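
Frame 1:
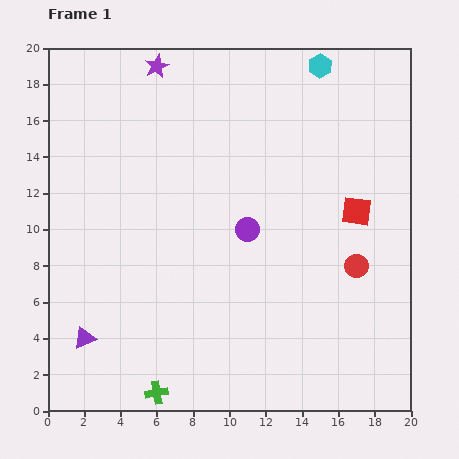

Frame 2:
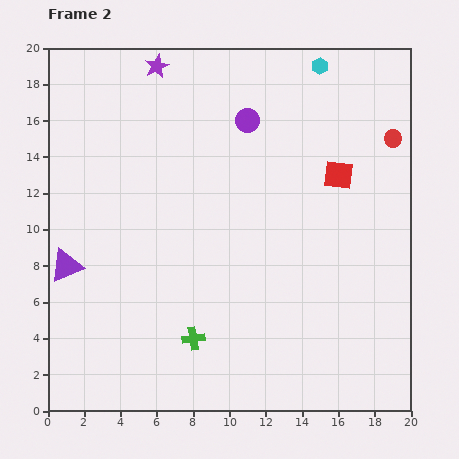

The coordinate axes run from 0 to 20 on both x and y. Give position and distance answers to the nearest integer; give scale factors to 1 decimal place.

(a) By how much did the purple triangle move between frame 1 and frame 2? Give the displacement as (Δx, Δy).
(-1, 4)

The purple triangle was at (2, 4) in frame 1 and (1, 8) in frame 2.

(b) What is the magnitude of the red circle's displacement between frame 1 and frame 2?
7

The red circle moved from (17, 8) to (19, 15), a distance of √(2² + 7²) ≈ 7.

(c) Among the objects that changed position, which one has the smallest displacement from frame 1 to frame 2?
the red square

(moved 2)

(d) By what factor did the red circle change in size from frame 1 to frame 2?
0.8×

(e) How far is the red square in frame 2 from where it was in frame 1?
2

The red square moved from (17, 11) to (16, 13), a distance of √(1² + 2²) ≈ 2.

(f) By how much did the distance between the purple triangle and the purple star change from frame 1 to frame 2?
-4

Distance in frame 1: 16. Distance in frame 2: 12.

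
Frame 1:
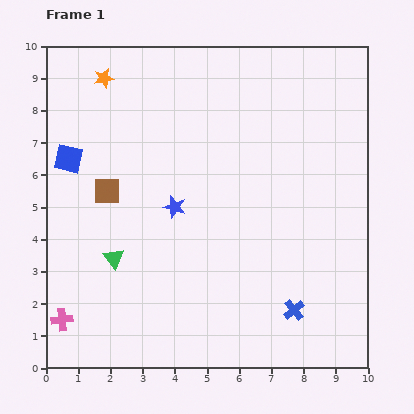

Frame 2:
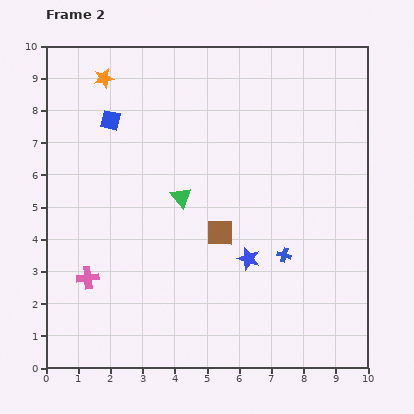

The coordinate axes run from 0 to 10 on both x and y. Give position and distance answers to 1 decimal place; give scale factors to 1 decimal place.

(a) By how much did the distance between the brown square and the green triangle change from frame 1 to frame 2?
-0.5

Distance in frame 1: 2.1. Distance in frame 2: 1.6.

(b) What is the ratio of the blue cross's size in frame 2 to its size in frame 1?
0.6×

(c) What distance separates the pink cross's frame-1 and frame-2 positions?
1.5

The pink cross moved from (0.5, 1.5) to (1.3, 2.8), a distance of √(0.8² + 1.3²) ≈ 1.5.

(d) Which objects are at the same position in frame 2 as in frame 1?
the orange star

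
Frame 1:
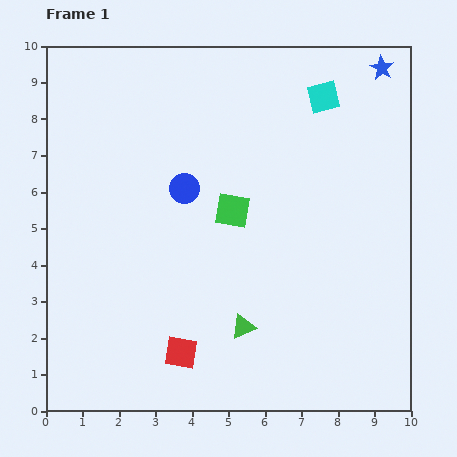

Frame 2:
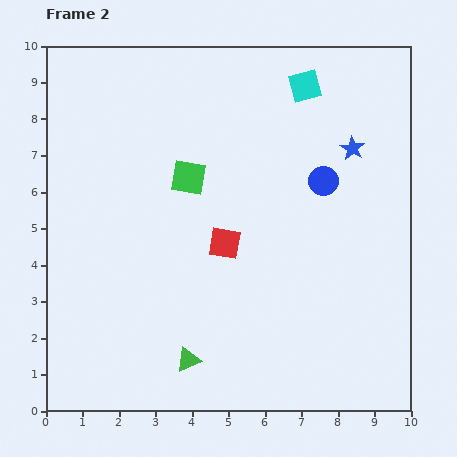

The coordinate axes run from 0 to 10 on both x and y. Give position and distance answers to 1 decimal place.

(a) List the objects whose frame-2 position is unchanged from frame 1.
none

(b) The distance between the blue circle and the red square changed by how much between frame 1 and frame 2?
-1.3

Distance in frame 1: 4.5. Distance in frame 2: 3.2.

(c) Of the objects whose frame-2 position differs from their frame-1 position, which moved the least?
the cyan square

(moved 0.6)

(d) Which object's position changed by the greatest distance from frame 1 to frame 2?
the blue circle

(moved 3.8; next 3.2)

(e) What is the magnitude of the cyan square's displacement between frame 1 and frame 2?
0.6

The cyan square moved from (7.6, 8.6) to (7.1, 8.9), a distance of √(0.5² + 0.3²) ≈ 0.6.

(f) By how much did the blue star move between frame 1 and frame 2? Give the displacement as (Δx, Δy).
(-0.8, -2.2)

The blue star was at (9.2, 9.4) in frame 1 and (8.4, 7.2) in frame 2.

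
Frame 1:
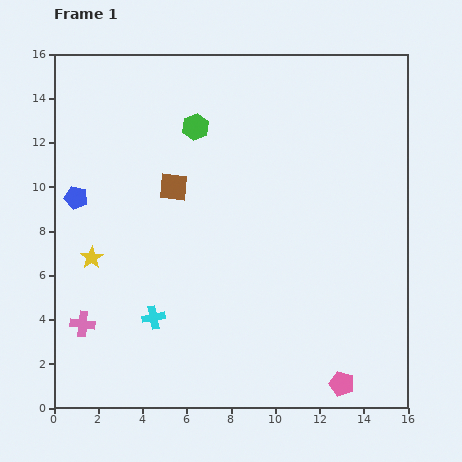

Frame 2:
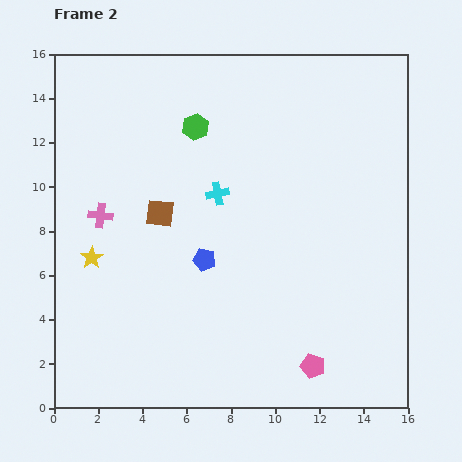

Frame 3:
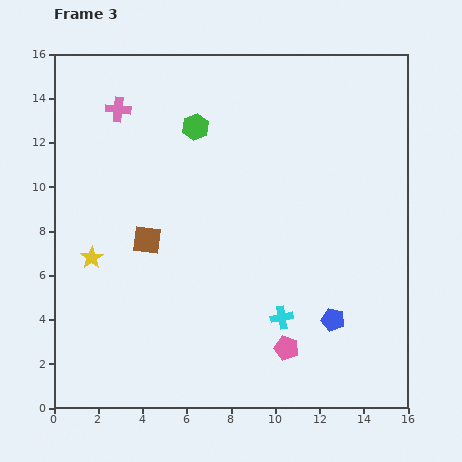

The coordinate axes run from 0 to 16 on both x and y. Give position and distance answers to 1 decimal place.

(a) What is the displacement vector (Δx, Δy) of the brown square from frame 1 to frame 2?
(-0.6, -1.2)

The brown square was at (5.4, 10.0) in frame 1 and (4.8, 8.8) in frame 2.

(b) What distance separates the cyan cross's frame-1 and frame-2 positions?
6.3

The cyan cross moved from (4.5, 4.1) to (7.4, 9.7), a distance of √(2.9² + 5.6²) ≈ 6.3.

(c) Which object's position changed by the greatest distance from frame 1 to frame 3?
the blue pentagon

(moved 12.8; next 9.8)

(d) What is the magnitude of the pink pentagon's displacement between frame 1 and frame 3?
3.0

The pink pentagon moved from (13.0, 1.1) to (10.5, 2.7), a distance of √(2.5² + 1.6²) ≈ 3.0.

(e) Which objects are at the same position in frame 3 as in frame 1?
the green hexagon, the yellow star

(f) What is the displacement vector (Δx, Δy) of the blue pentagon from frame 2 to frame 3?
(5.8, -2.7)

The blue pentagon was at (6.8, 6.7) in frame 2 and (12.6, 4.0) in frame 3.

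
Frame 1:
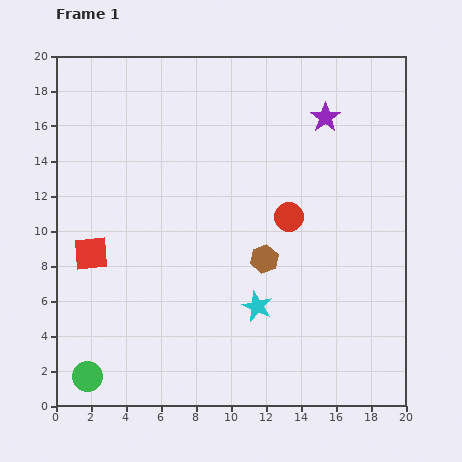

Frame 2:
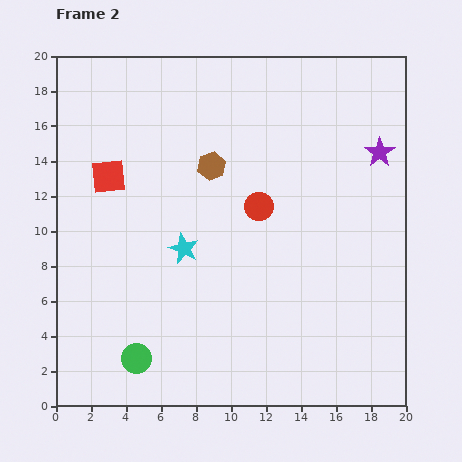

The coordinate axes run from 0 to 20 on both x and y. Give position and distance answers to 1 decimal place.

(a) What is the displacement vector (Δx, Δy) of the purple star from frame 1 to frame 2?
(3.1, -2.0)

The purple star was at (15.4, 16.5) in frame 1 and (18.5, 14.5) in frame 2.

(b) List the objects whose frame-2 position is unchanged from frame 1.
none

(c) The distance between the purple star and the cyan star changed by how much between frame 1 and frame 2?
+1.0

Distance in frame 1: 11.5. Distance in frame 2: 12.5.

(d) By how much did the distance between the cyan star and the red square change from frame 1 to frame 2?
-4.1

Distance in frame 1: 10.0. Distance in frame 2: 5.9.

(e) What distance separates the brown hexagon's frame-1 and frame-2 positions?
6.1

The brown hexagon moved from (11.9, 8.4) to (8.9, 13.7), a distance of √(3.0² + 5.3²) ≈ 6.1.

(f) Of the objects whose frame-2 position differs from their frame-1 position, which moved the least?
the red circle

(moved 1.8)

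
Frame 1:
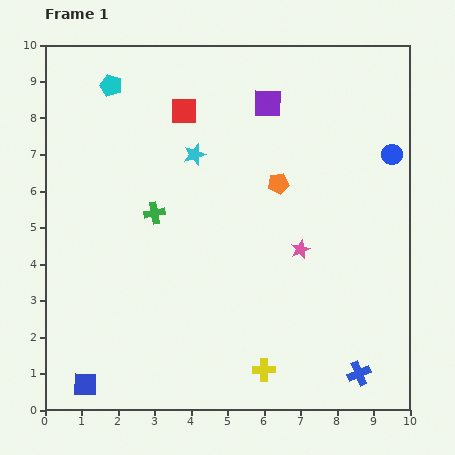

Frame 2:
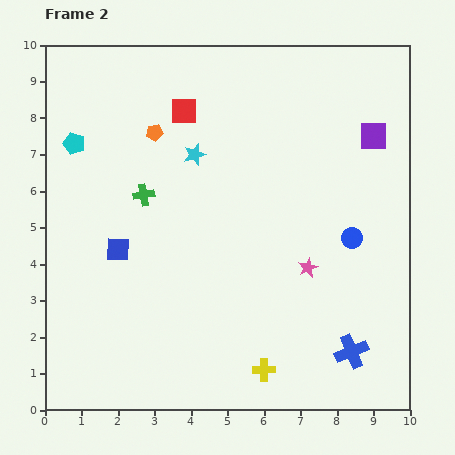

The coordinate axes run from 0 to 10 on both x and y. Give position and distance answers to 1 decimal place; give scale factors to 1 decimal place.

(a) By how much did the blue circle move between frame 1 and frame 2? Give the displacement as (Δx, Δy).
(-1.1, -2.3)

The blue circle was at (9.5, 7.0) in frame 1 and (8.4, 4.7) in frame 2.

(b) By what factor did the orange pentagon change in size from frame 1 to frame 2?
0.8×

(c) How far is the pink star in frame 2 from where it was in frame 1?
0.5

The pink star moved from (7.0, 4.4) to (7.2, 3.9), a distance of √(0.2² + 0.5²) ≈ 0.5.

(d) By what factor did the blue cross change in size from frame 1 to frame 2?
1.4×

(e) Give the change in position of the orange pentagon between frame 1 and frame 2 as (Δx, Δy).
(-3.4, 1.4)

The orange pentagon was at (6.4, 6.2) in frame 1 and (3.0, 7.6) in frame 2.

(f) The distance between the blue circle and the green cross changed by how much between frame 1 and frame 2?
-0.9

Distance in frame 1: 6.7. Distance in frame 2: 5.8.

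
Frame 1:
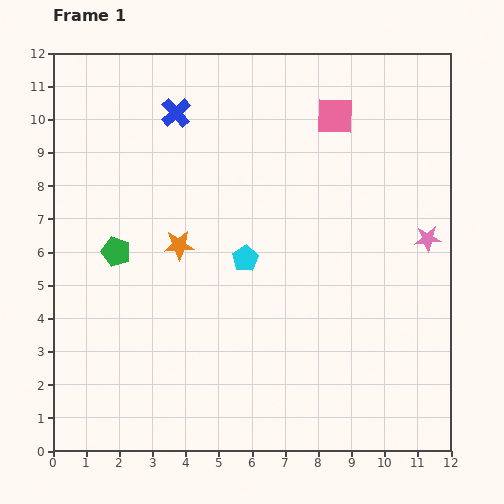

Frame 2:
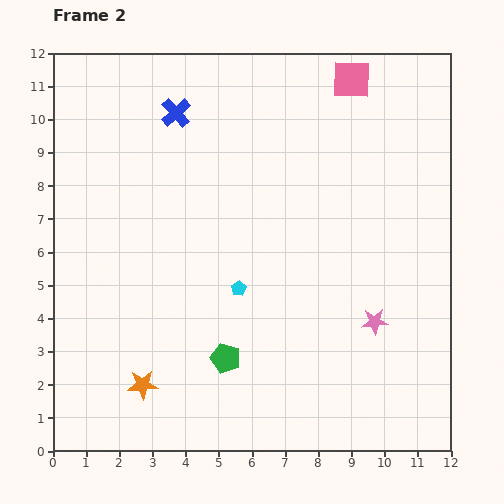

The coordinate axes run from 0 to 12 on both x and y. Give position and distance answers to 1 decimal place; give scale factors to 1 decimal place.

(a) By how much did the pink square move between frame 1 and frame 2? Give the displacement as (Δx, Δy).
(0.5, 1.1)

The pink square was at (8.5, 10.1) in frame 1 and (9.0, 11.2) in frame 2.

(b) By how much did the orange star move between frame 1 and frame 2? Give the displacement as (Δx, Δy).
(-1.1, -4.2)

The orange star was at (3.8, 6.2) in frame 1 and (2.7, 2.0) in frame 2.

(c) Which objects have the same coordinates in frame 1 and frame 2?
the blue cross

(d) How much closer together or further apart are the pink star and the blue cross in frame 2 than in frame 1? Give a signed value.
+0.2

Distance in frame 1: 8.5. Distance in frame 2: 8.7.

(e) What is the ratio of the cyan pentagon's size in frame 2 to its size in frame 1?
0.6×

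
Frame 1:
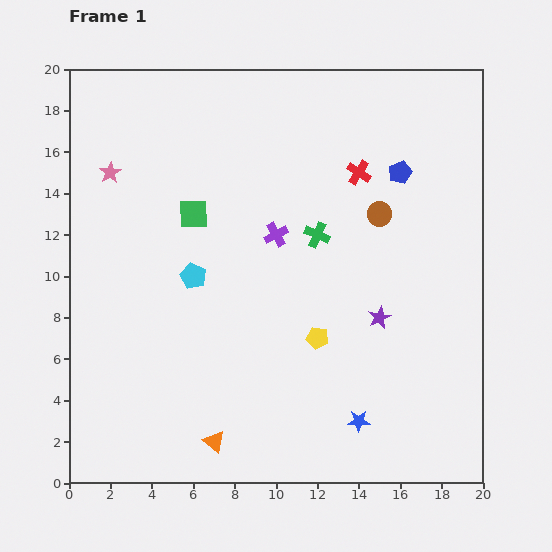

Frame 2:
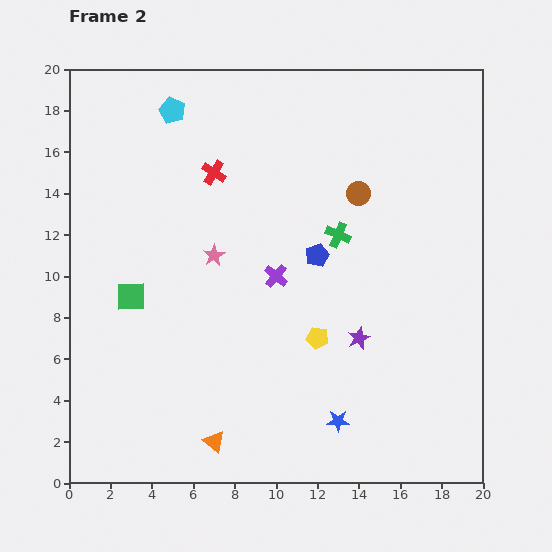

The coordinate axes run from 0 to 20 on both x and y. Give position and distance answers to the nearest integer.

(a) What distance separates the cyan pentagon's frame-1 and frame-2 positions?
8

The cyan pentagon moved from (6, 10) to (5, 18), a distance of √(1² + 8²) ≈ 8.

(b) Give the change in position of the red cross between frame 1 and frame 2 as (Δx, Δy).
(-7, 0)

The red cross was at (14, 15) in frame 1 and (7, 15) in frame 2.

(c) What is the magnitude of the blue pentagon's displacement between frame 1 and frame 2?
6

The blue pentagon moved from (16, 15) to (12, 11), a distance of √(4² + 4²) ≈ 6.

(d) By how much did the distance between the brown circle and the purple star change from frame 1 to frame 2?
+2

Distance in frame 1: 5. Distance in frame 2: 7.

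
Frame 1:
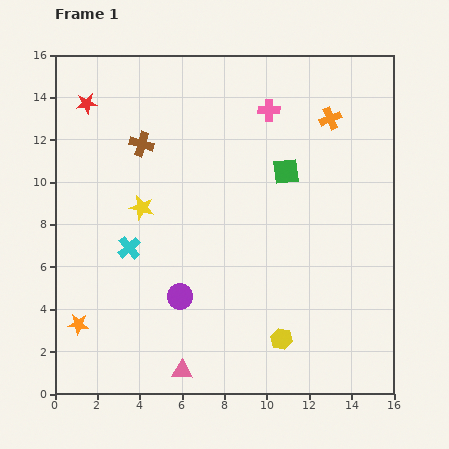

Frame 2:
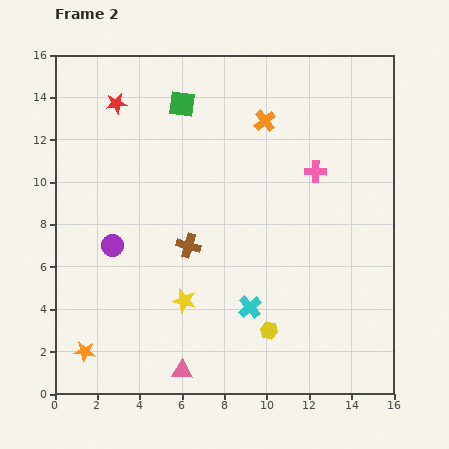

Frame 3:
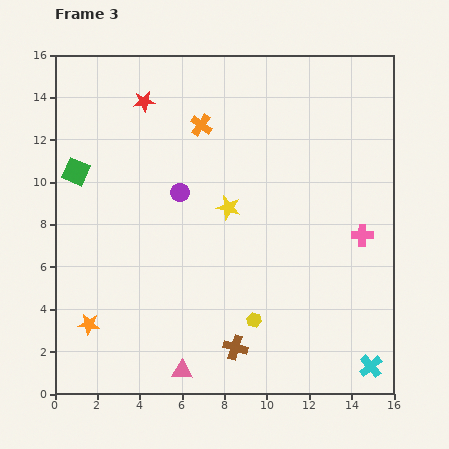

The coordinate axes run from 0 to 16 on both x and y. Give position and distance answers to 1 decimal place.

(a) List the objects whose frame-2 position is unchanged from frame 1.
the pink triangle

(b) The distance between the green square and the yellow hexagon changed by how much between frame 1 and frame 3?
+3.0

Distance in frame 1: 7.9. Distance in frame 3: 10.9.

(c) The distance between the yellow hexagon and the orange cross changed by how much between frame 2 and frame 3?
-0.4

Distance in frame 2: 9.9. Distance in frame 3: 9.5.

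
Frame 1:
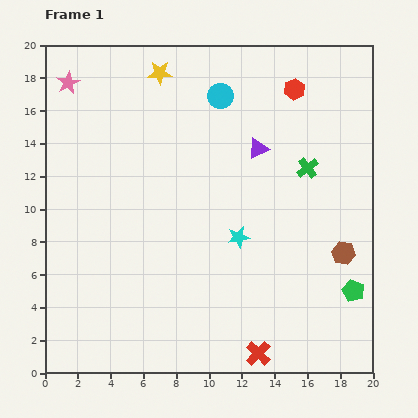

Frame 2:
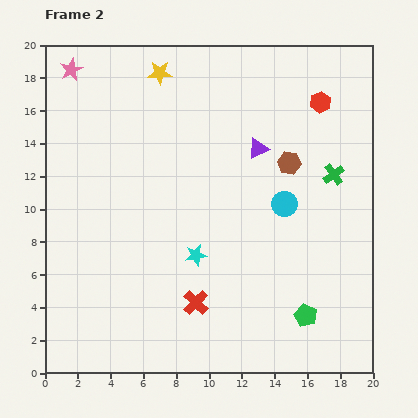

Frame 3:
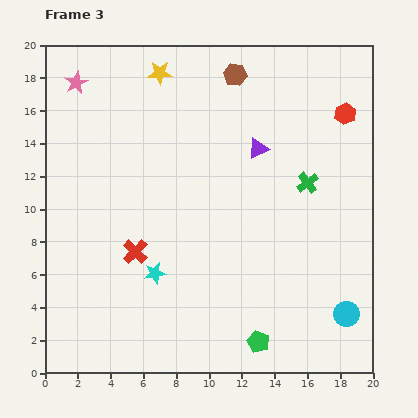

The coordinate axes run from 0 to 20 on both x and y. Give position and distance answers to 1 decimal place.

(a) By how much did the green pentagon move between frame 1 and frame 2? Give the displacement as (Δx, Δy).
(-2.9, -1.5)

The green pentagon was at (18.8, 5.0) in frame 1 and (15.9, 3.5) in frame 2.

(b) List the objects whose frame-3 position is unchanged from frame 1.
the yellow star, the purple triangle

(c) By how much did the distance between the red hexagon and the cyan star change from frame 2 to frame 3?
+3.1

Distance in frame 2: 12.0. Distance in frame 3: 15.1.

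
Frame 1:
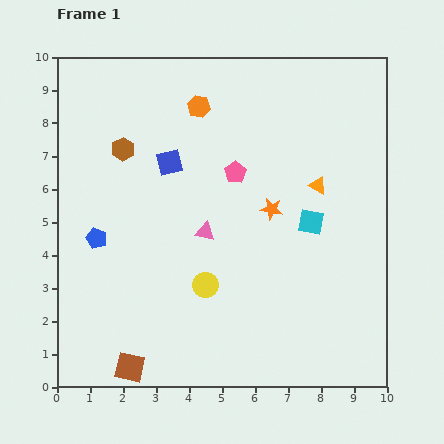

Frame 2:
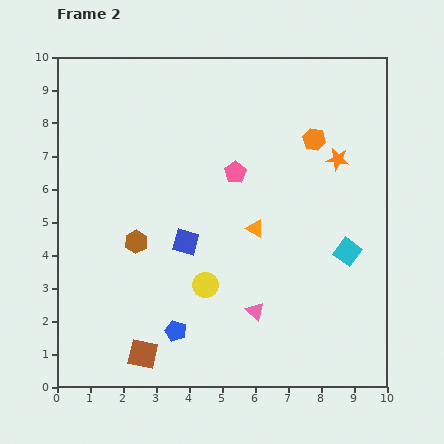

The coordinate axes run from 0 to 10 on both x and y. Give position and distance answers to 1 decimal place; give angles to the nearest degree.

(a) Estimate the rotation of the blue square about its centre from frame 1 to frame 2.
28° clockwise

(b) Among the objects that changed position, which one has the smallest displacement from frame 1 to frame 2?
the brown square

(moved 0.6)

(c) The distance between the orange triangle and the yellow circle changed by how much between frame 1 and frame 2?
-2.2

Distance in frame 1: 4.5. Distance in frame 2: 2.3.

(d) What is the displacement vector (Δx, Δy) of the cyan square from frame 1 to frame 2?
(1.1, -0.9)

The cyan square was at (7.7, 5.0) in frame 1 and (8.8, 4.1) in frame 2.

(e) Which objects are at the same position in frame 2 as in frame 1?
the pink pentagon, the yellow circle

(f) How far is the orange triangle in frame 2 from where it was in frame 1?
2.3

The orange triangle moved from (7.9, 6.1) to (6.0, 4.8), a distance of √(1.9² + 1.3²) ≈ 2.3.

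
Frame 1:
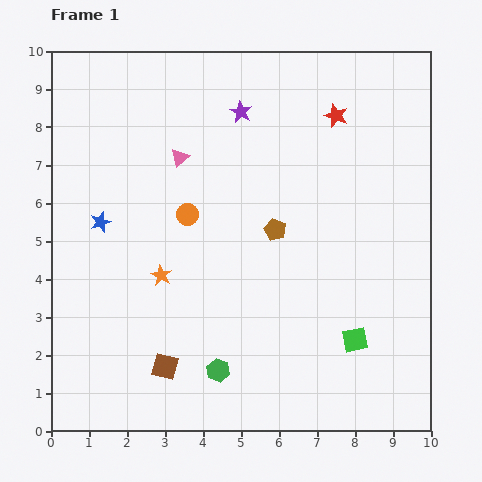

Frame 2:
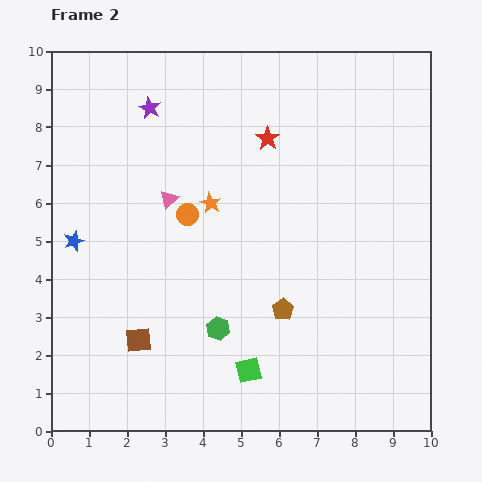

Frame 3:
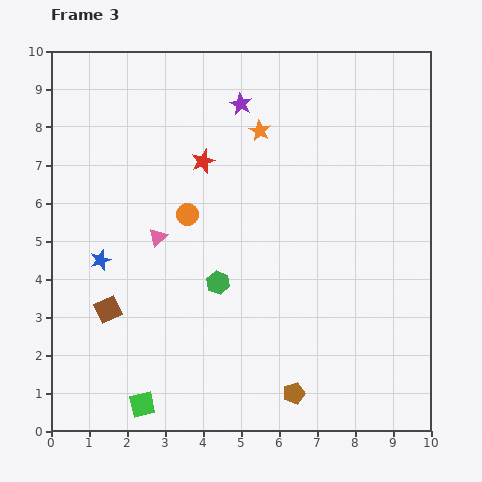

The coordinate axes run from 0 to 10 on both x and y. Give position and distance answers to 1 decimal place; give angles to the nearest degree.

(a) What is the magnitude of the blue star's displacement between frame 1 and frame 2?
0.9

The blue star moved from (1.3, 5.5) to (0.6, 5.0), a distance of √(0.7² + 0.5²) ≈ 0.9.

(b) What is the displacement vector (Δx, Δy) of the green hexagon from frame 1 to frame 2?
(0.0, 1.1)

The green hexagon was at (4.4, 1.6) in frame 1 and (4.4, 2.7) in frame 2.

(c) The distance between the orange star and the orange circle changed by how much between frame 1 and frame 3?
+1.2

Distance in frame 1: 1.7. Distance in frame 3: 2.9.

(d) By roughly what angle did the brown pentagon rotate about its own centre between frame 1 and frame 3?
31° clockwise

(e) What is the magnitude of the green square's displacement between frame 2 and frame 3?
2.9

The green square moved from (5.2, 1.6) to (2.4, 0.7), a distance of √(2.8² + 0.9²) ≈ 2.9.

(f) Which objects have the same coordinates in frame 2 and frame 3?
the orange circle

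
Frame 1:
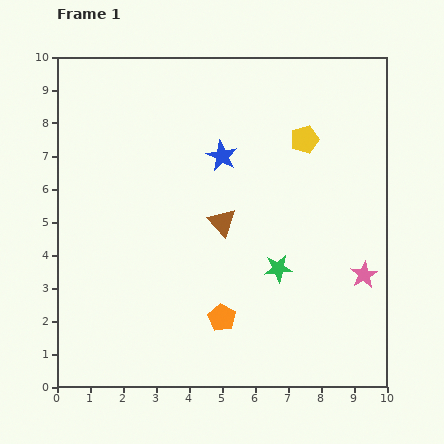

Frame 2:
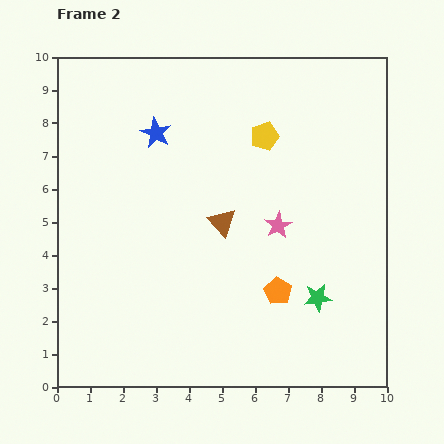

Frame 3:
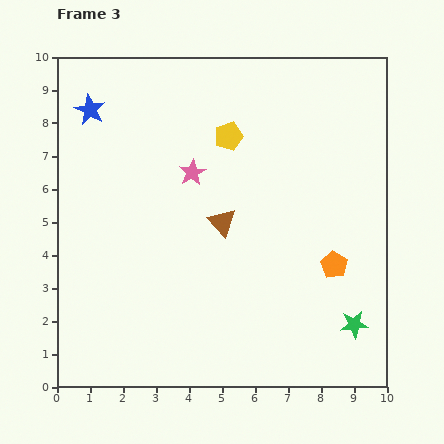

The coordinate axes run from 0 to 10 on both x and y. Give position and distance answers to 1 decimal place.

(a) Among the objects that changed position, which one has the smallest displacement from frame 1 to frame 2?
the yellow pentagon

(moved 1.2)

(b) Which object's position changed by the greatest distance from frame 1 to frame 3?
the pink star

(moved 6.1; next 4.2)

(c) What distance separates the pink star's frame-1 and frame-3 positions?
6.1

The pink star moved from (9.3, 3.4) to (4.1, 6.5), a distance of √(5.2² + 3.1²) ≈ 6.1.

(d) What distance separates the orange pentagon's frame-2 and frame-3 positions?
1.9

The orange pentagon moved from (6.7, 2.9) to (8.4, 3.7), a distance of √(1.7² + 0.8²) ≈ 1.9.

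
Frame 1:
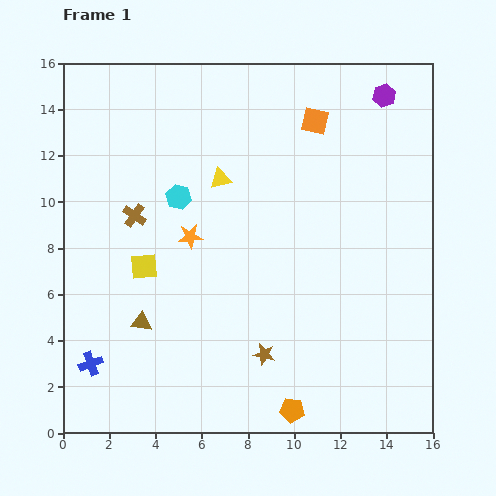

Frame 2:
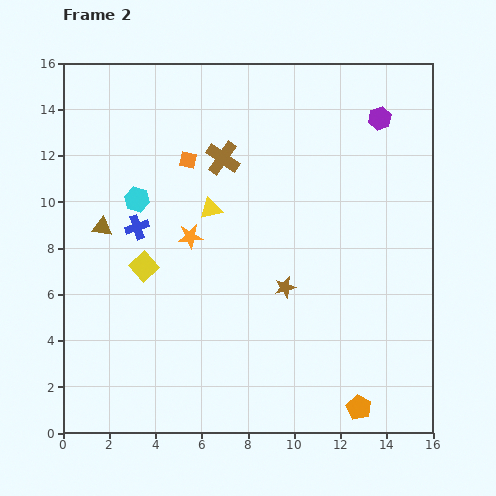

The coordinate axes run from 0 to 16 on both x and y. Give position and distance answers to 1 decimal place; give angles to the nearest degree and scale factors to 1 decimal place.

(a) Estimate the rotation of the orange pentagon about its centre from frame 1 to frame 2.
21° clockwise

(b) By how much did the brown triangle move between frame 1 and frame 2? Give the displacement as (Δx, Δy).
(-1.7, 4.1)

The brown triangle was at (3.4, 4.8) in frame 1 and (1.7, 8.9) in frame 2.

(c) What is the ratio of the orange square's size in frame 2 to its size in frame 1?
0.6×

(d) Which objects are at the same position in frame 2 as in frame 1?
the orange star, the yellow square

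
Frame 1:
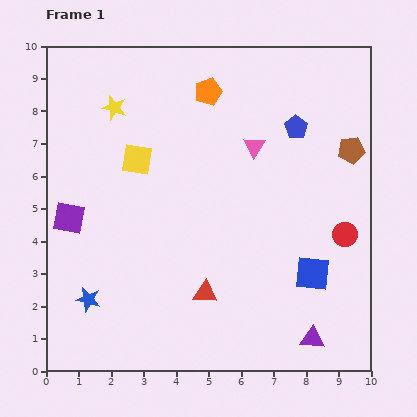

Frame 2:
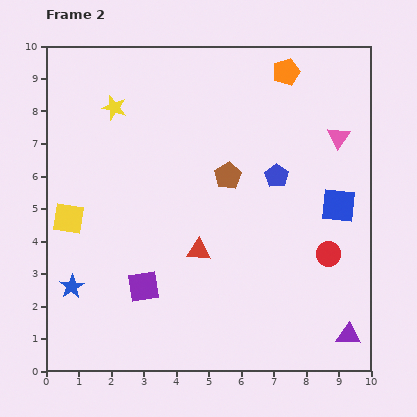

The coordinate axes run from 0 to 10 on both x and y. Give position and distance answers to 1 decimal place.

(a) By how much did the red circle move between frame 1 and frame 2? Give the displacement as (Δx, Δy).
(-0.5, -0.6)

The red circle was at (9.2, 4.2) in frame 1 and (8.7, 3.6) in frame 2.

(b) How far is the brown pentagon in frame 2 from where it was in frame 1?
3.9

The brown pentagon moved from (9.4, 6.8) to (5.6, 6.0), a distance of √(3.8² + 0.8²) ≈ 3.9.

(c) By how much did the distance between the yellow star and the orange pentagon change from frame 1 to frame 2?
+2.5

Distance in frame 1: 2.9. Distance in frame 2: 5.4.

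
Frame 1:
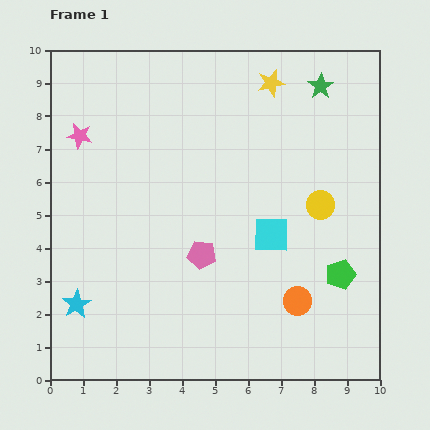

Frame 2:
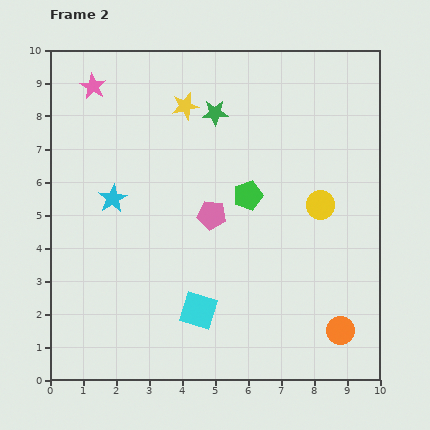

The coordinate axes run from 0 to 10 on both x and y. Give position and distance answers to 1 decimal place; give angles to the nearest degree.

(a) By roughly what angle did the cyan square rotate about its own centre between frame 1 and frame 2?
17° clockwise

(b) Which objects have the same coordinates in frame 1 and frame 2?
the yellow circle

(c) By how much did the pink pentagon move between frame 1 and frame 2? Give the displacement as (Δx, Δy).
(0.3, 1.2)

The pink pentagon was at (4.6, 3.8) in frame 1 and (4.9, 5.0) in frame 2.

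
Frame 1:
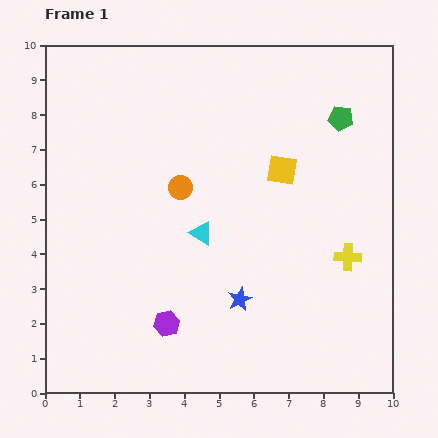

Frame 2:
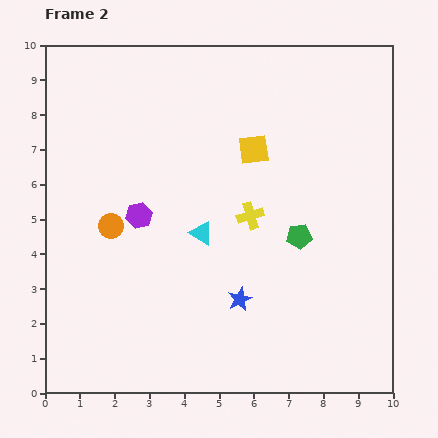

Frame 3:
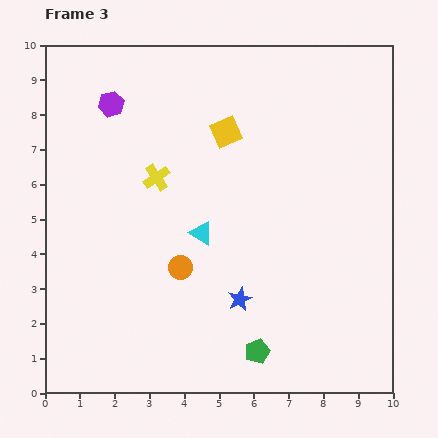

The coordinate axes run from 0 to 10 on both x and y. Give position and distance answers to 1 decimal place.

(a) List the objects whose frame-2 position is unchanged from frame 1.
the blue star, the cyan triangle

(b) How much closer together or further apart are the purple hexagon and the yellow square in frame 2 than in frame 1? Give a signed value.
-1.7

Distance in frame 1: 5.5. Distance in frame 2: 3.8.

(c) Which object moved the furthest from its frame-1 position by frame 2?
the green pentagon

(moved 3.6; next 3.2)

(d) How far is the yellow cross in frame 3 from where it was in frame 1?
6.0

The yellow cross moved from (8.7, 3.9) to (3.2, 6.2), a distance of √(5.5² + 2.3²) ≈ 6.0.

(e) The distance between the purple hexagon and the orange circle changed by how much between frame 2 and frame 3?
+4.2

Distance in frame 2: 0.9. Distance in frame 3: 5.1.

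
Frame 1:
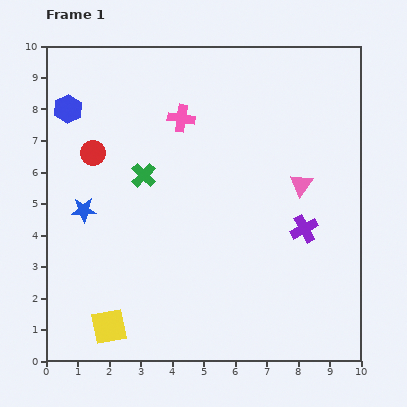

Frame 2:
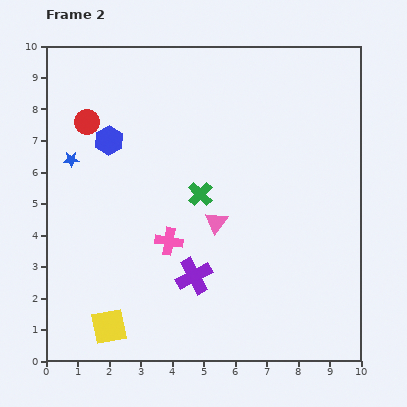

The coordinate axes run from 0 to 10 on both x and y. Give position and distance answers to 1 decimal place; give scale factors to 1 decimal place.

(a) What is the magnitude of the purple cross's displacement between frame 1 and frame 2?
3.8

The purple cross moved from (8.2, 4.2) to (4.7, 2.7), a distance of √(3.5² + 1.5²) ≈ 3.8.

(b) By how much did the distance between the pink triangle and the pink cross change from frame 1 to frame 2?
-2.7

Distance in frame 1: 4.3. Distance in frame 2: 1.6.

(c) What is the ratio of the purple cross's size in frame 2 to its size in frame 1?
1.3×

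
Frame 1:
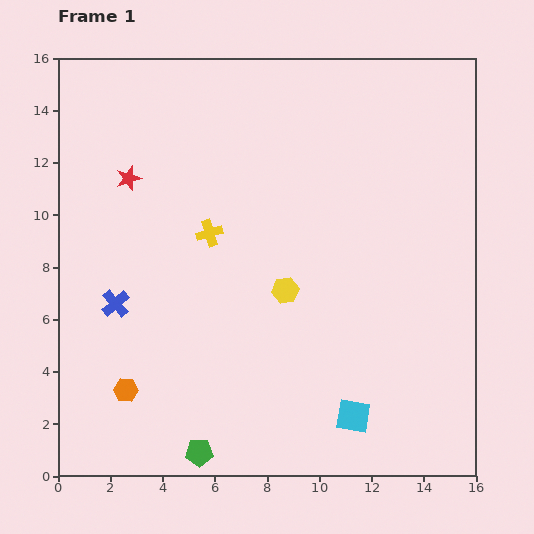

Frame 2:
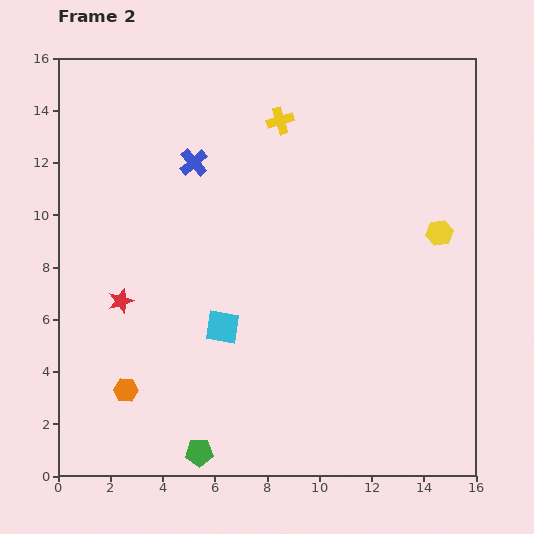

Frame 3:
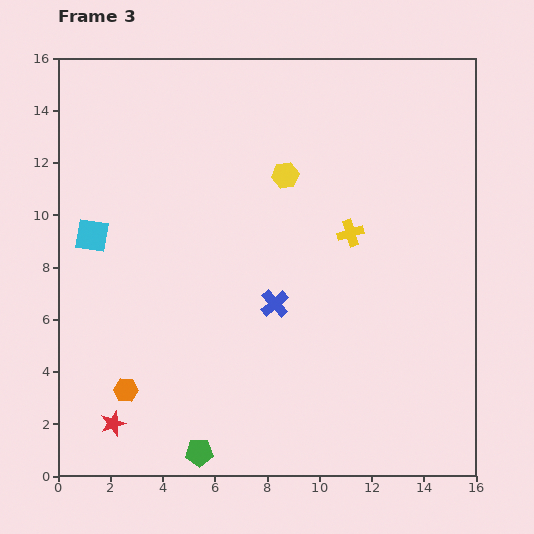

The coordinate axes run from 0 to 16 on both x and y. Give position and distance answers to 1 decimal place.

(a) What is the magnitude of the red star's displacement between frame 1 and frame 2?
4.7

The red star moved from (2.7, 11.4) to (2.4, 6.7), a distance of √(0.3² + 4.7²) ≈ 4.7.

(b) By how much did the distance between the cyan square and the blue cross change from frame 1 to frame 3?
-2.6

Distance in frame 1: 10.1. Distance in frame 3: 7.5.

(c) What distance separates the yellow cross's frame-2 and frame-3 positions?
5.1

The yellow cross moved from (8.5, 13.6) to (11.2, 9.3), a distance of √(2.7² + 4.3²) ≈ 5.1.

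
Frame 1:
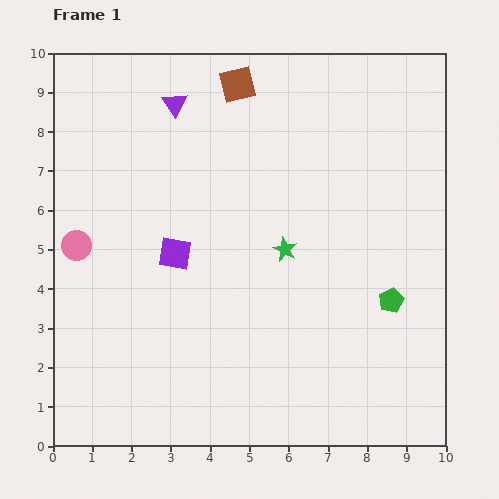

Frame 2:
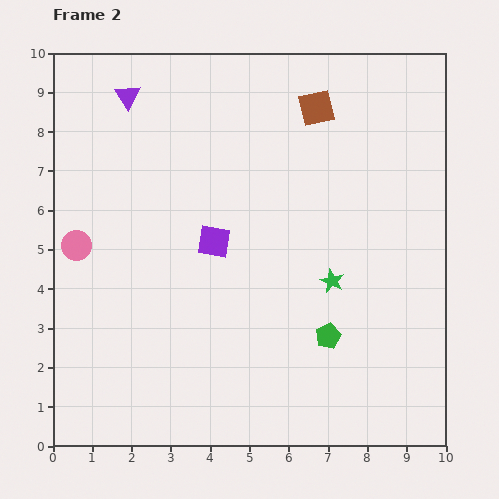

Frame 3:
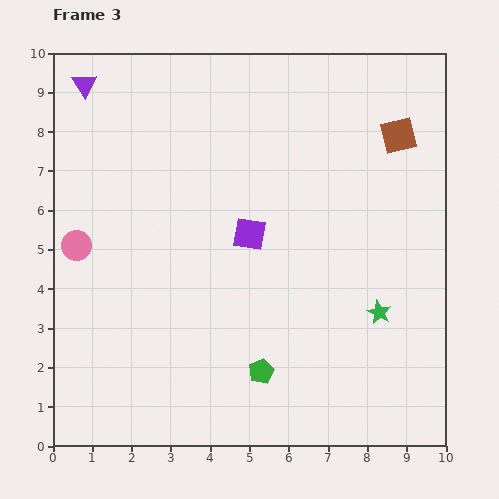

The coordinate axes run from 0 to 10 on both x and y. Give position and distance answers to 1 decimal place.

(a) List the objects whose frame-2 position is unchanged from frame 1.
the pink circle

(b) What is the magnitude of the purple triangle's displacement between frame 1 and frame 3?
2.4

The purple triangle moved from (3.1, 8.7) to (0.8, 9.2), a distance of √(2.3² + 0.5²) ≈ 2.4.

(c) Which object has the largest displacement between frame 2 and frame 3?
the brown square

(moved 2.2; next 1.9)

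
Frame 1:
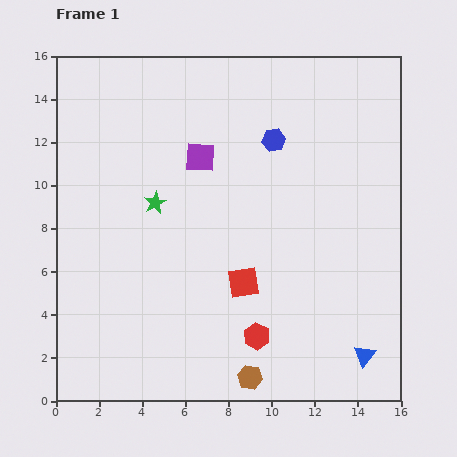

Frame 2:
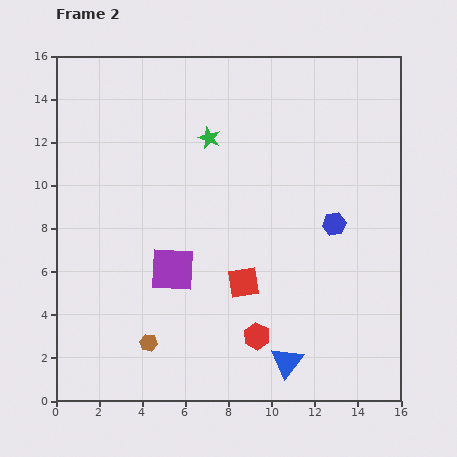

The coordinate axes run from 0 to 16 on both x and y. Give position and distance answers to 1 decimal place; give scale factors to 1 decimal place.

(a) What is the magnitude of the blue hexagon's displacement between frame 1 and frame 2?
4.8

The blue hexagon moved from (10.1, 12.1) to (12.9, 8.2), a distance of √(2.8² + 3.9²) ≈ 4.8.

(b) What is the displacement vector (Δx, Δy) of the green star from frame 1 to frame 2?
(2.5, 3.0)

The green star was at (4.6, 9.2) in frame 1 and (7.1, 12.2) in frame 2.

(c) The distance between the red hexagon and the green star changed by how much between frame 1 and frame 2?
+1.7

Distance in frame 1: 7.8. Distance in frame 2: 9.5.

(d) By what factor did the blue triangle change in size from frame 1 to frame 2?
1.5×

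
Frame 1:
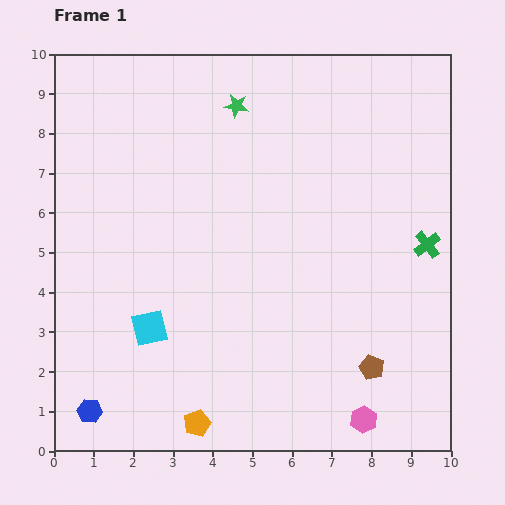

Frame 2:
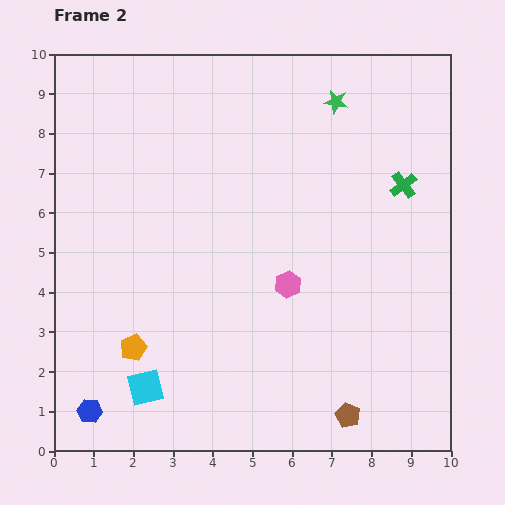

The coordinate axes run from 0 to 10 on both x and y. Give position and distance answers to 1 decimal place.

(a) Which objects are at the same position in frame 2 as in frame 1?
the blue hexagon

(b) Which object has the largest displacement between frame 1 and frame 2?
the pink hexagon

(moved 3.9; next 2.5)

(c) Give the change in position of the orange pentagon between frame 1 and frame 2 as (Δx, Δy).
(-1.6, 1.9)

The orange pentagon was at (3.6, 0.7) in frame 1 and (2.0, 2.6) in frame 2.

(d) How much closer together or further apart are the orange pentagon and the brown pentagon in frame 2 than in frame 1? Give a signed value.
+1.1

Distance in frame 1: 4.6. Distance in frame 2: 5.7.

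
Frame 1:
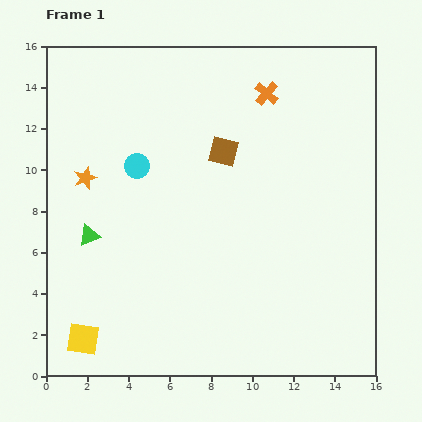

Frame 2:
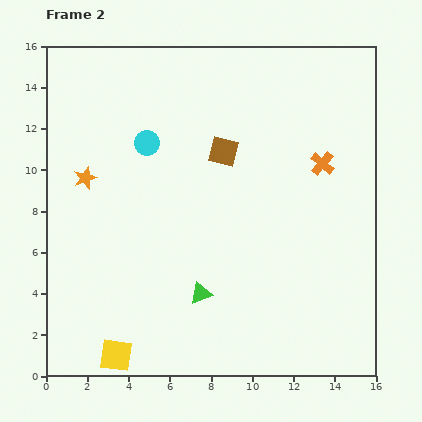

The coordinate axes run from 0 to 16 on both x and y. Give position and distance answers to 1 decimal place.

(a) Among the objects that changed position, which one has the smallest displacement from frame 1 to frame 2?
the cyan circle

(moved 1.2)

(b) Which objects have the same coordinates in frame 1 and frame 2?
the brown square, the orange star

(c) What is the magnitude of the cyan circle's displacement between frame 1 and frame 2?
1.2

The cyan circle moved from (4.4, 10.2) to (4.9, 11.3), a distance of √(0.5² + 1.1²) ≈ 1.2.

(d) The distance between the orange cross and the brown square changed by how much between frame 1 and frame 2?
+1.3

Distance in frame 1: 3.5. Distance in frame 2: 4.8.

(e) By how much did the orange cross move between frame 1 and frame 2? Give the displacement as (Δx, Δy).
(2.7, -3.4)

The orange cross was at (10.7, 13.7) in frame 1 and (13.4, 10.3) in frame 2.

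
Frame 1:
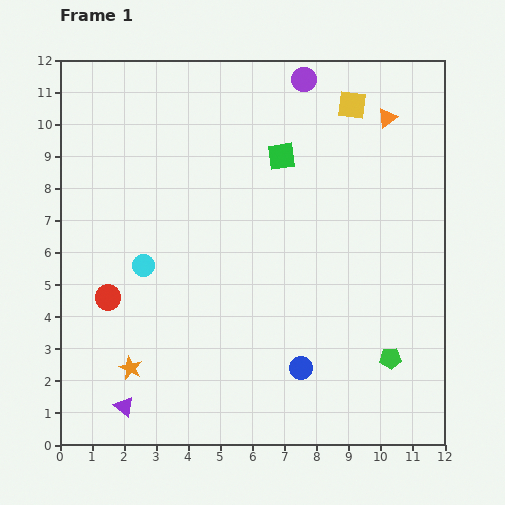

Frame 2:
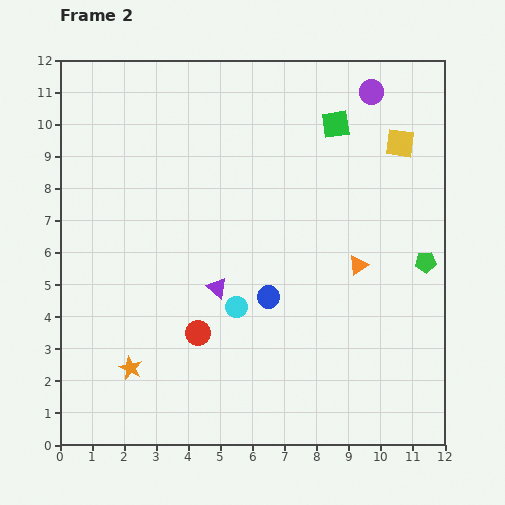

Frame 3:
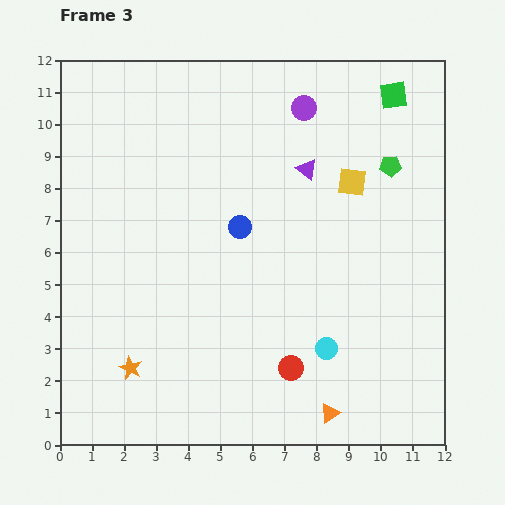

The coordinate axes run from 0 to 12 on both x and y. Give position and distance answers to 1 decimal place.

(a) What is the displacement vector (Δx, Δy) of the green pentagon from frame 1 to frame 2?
(1.1, 3.0)

The green pentagon was at (10.3, 2.7) in frame 1 and (11.4, 5.7) in frame 2.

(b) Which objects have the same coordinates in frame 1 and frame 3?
the orange star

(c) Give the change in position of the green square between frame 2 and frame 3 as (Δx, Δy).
(1.8, 0.9)

The green square was at (8.6, 10.0) in frame 2 and (10.4, 10.9) in frame 3.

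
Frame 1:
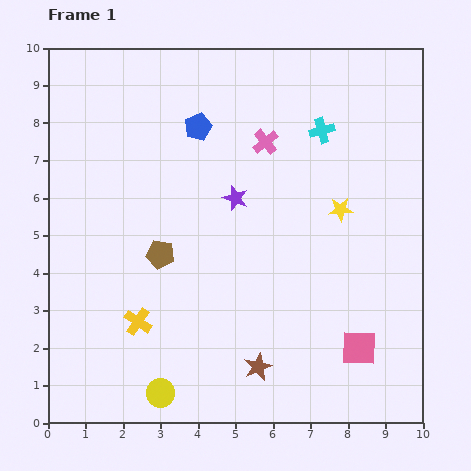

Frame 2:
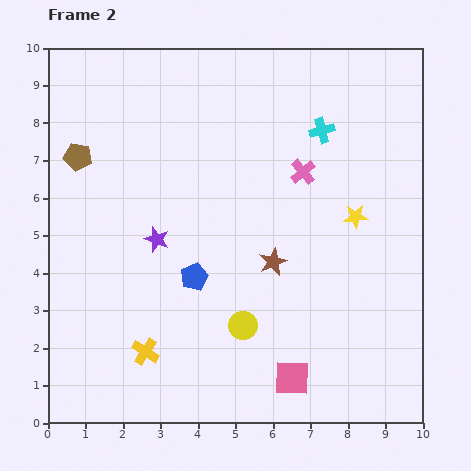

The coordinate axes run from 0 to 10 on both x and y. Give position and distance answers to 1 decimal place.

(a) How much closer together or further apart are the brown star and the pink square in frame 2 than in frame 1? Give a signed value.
+0.4

Distance in frame 1: 2.7. Distance in frame 2: 3.1.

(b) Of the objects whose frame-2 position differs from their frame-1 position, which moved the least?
the yellow star

(moved 0.4)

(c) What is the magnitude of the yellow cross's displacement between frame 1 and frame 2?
0.8

The yellow cross moved from (2.4, 2.7) to (2.6, 1.9), a distance of √(0.2² + 0.8²) ≈ 0.8.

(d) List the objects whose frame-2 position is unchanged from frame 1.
the cyan cross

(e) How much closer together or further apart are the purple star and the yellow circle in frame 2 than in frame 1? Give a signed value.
-2.3

Distance in frame 1: 5.6. Distance in frame 2: 3.3.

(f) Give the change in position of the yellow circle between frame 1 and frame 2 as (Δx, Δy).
(2.2, 1.8)

The yellow circle was at (3.0, 0.8) in frame 1 and (5.2, 2.6) in frame 2.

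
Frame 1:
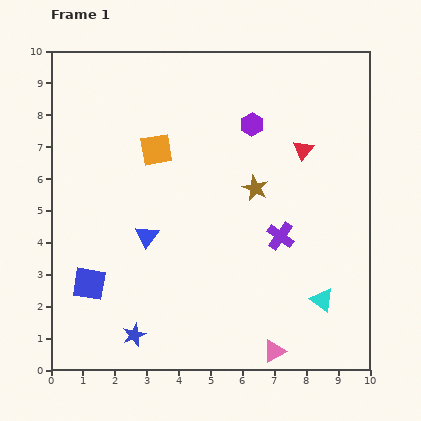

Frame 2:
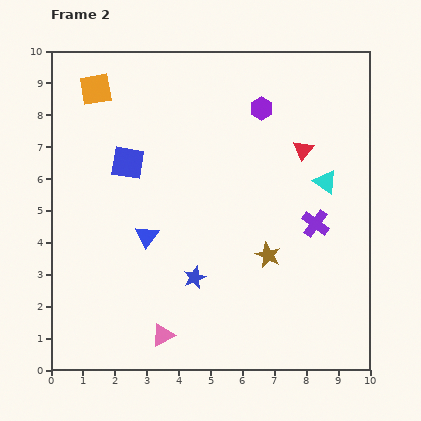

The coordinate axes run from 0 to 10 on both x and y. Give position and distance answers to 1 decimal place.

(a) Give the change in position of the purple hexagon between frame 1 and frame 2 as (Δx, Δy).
(0.3, 0.5)

The purple hexagon was at (6.3, 7.7) in frame 1 and (6.6, 8.2) in frame 2.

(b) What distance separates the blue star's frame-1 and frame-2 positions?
2.6

The blue star moved from (2.6, 1.1) to (4.5, 2.9), a distance of √(1.9² + 1.8²) ≈ 2.6.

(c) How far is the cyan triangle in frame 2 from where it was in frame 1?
3.7

The cyan triangle moved from (8.5, 2.2) to (8.6, 5.9), a distance of √(0.1² + 3.7²) ≈ 3.7.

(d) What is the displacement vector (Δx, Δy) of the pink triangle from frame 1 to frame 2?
(-3.5, 0.5)

The pink triangle was at (7.0, 0.6) in frame 1 and (3.5, 1.1) in frame 2.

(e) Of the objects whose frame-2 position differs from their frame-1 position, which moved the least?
the purple hexagon

(moved 0.6)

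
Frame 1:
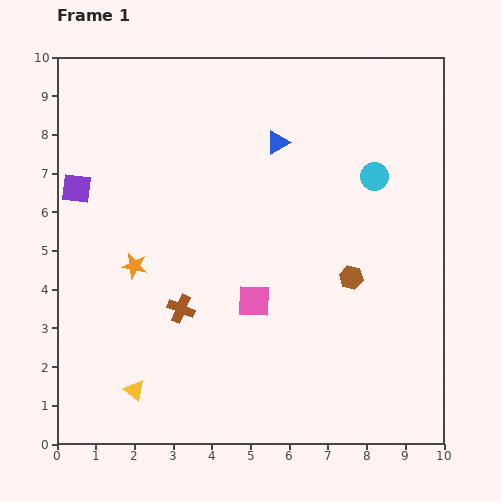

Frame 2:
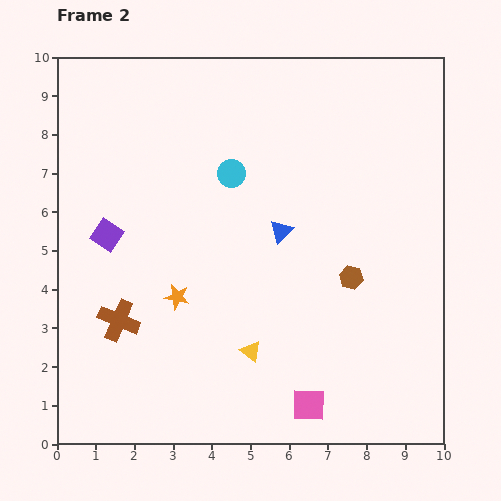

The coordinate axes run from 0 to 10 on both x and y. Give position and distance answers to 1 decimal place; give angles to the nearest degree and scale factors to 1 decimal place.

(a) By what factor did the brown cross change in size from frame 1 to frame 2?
1.5×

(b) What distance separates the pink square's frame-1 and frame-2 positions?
3.0

The pink square moved from (5.1, 3.7) to (6.5, 1.0), a distance of √(1.4² + 2.7²) ≈ 3.0.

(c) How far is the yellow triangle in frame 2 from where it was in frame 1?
3.2

The yellow triangle moved from (2.0, 1.4) to (5.0, 2.4), a distance of √(3.0² + 1.0²) ≈ 3.2.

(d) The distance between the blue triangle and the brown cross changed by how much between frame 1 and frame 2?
-0.2

Distance in frame 1: 5.0. Distance in frame 2: 4.8.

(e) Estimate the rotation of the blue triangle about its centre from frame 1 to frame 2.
15° counter-clockwise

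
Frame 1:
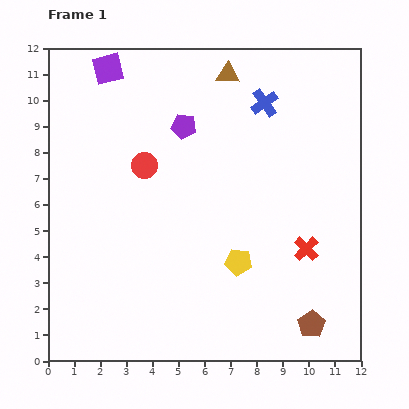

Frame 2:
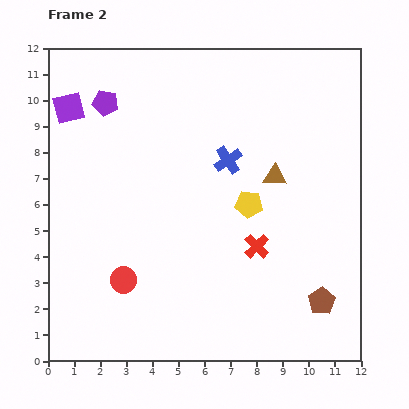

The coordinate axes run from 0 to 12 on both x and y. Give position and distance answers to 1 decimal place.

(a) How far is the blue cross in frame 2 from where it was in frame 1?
2.6

The blue cross moved from (8.3, 9.9) to (6.9, 7.7), a distance of √(1.4² + 2.2²) ≈ 2.6.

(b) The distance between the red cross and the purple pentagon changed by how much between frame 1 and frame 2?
+1.4

Distance in frame 1: 6.6. Distance in frame 2: 8.0.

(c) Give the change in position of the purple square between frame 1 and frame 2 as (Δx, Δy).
(-1.5, -1.5)

The purple square was at (2.3, 11.2) in frame 1 and (0.8, 9.7) in frame 2.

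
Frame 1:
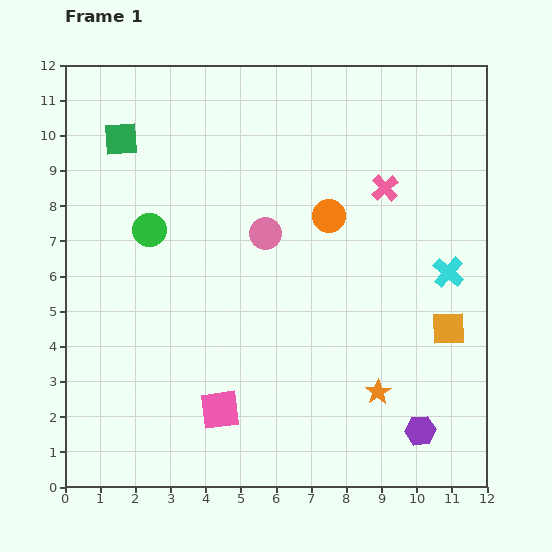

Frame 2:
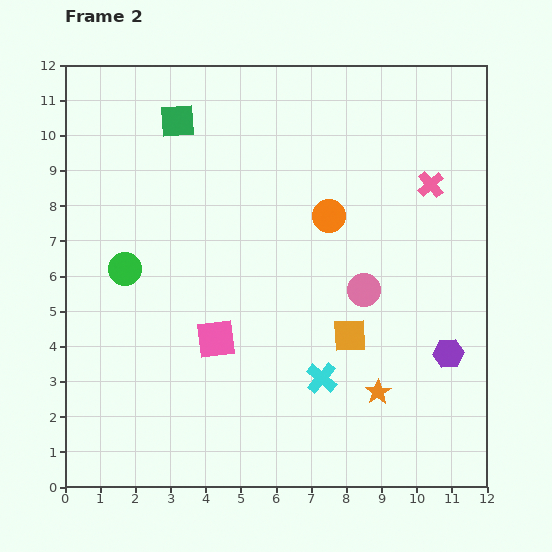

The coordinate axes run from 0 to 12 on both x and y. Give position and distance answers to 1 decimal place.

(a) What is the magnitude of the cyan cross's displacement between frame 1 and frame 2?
4.7

The cyan cross moved from (10.9, 6.1) to (7.3, 3.1), a distance of √(3.6² + 3.0²) ≈ 4.7.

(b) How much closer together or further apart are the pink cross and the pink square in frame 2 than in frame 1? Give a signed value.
-0.4

Distance in frame 1: 7.9. Distance in frame 2: 7.5.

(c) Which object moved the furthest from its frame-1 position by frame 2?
the cyan cross

(moved 4.7; next 3.2)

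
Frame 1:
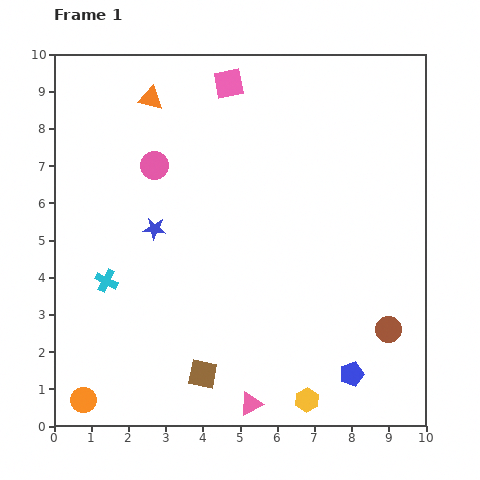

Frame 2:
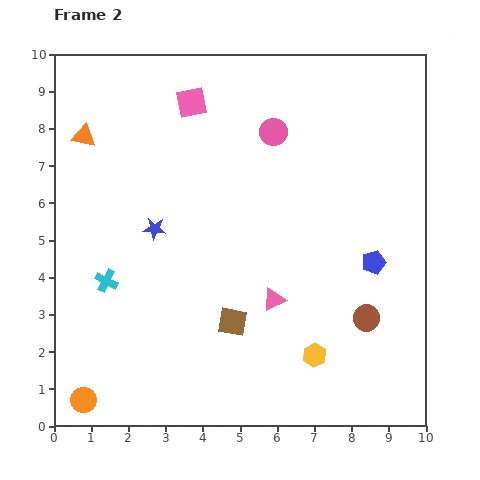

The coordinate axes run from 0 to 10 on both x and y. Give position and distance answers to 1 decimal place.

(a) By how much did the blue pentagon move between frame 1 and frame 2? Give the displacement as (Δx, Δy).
(0.6, 3.0)

The blue pentagon was at (8.0, 1.4) in frame 1 and (8.6, 4.4) in frame 2.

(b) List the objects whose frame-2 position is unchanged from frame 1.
the orange circle, the cyan cross, the blue star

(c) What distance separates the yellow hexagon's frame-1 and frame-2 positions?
1.2

The yellow hexagon moved from (6.8, 0.7) to (7.0, 1.9), a distance of √(0.2² + 1.2²) ≈ 1.2.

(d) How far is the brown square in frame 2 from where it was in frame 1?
1.6

The brown square moved from (4.0, 1.4) to (4.8, 2.8), a distance of √(0.8² + 1.4²) ≈ 1.6.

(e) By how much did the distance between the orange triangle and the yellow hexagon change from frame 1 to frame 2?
-0.5

Distance in frame 1: 9.1. Distance in frame 2: 8.6.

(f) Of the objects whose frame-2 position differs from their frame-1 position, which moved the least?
the brown circle

(moved 0.7)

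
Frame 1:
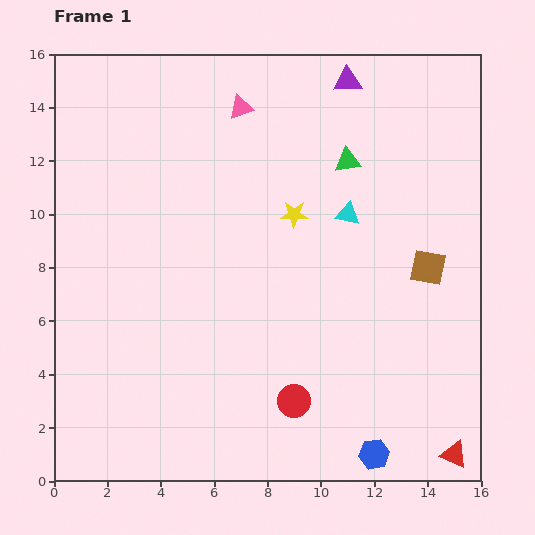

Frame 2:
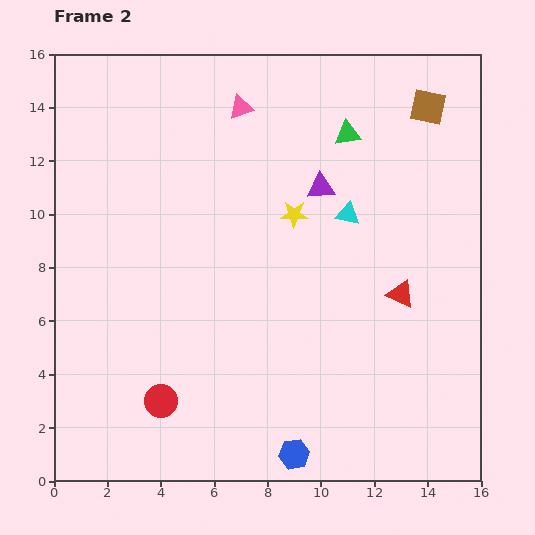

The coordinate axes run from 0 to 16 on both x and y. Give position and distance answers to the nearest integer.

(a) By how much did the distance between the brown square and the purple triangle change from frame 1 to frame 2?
-3

Distance in frame 1: 8. Distance in frame 2: 5.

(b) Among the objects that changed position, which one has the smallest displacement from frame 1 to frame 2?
the green triangle

(moved 1)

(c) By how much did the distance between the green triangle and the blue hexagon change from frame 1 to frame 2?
+1

Distance in frame 1: 11. Distance in frame 2: 12.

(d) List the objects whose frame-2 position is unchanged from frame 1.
the pink triangle, the cyan triangle, the yellow star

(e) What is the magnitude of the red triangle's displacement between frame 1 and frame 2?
6

The red triangle moved from (15, 1) to (13, 7), a distance of √(2² + 6²) ≈ 6.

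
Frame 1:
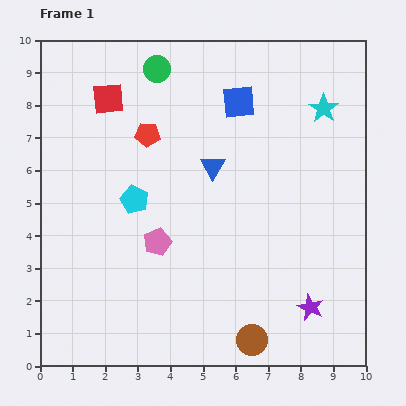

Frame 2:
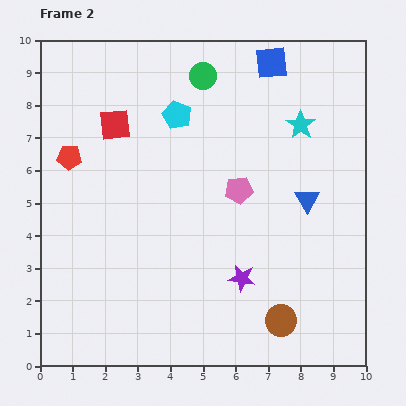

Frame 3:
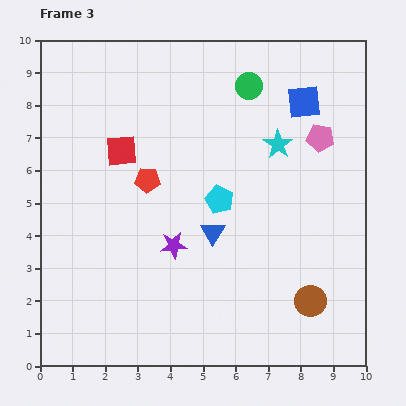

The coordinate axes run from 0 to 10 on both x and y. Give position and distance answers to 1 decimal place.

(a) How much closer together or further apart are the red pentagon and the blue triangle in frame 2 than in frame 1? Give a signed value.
+5.2

Distance in frame 1: 2.2. Distance in frame 2: 7.4.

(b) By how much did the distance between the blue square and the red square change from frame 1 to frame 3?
+1.8

Distance in frame 1: 4.0. Distance in frame 3: 5.8.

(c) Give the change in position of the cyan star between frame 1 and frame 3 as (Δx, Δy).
(-1.4, -1.1)

The cyan star was at (8.7, 7.9) in frame 1 and (7.3, 6.8) in frame 3.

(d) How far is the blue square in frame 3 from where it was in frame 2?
1.6

The blue square moved from (7.1, 9.3) to (8.1, 8.1), a distance of √(1.0² + 1.2²) ≈ 1.6.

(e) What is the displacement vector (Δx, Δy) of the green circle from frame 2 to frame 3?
(1.4, -0.3)

The green circle was at (5.0, 8.9) in frame 2 and (6.4, 8.6) in frame 3.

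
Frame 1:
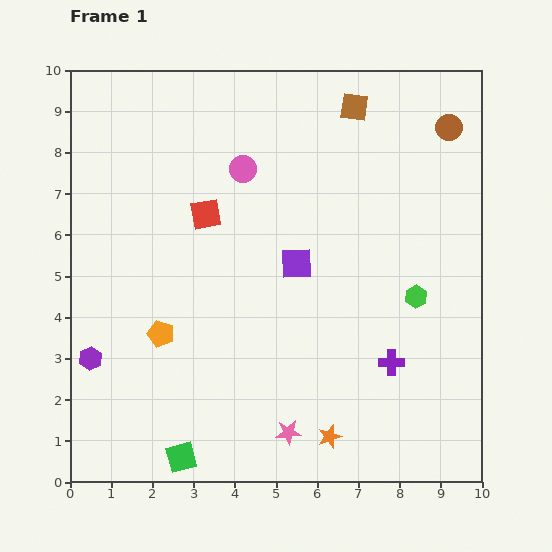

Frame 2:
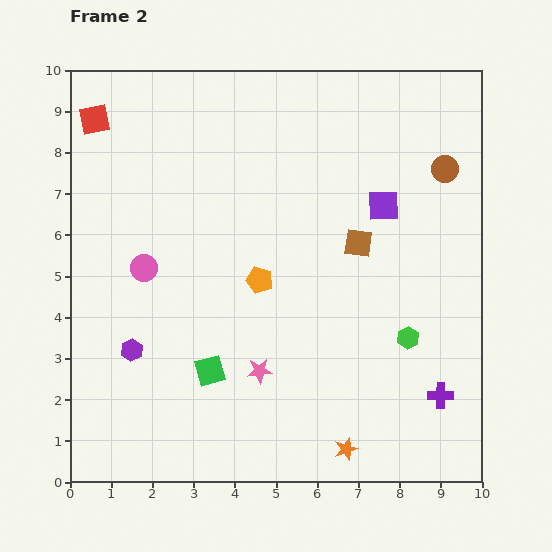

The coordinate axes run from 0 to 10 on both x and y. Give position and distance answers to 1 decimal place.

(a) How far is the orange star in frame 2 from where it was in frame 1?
0.5

The orange star moved from (6.3, 1.1) to (6.7, 0.8), a distance of √(0.4² + 0.3²) ≈ 0.5.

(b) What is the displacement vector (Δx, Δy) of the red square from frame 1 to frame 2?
(-2.7, 2.3)

The red square was at (3.3, 6.5) in frame 1 and (0.6, 8.8) in frame 2.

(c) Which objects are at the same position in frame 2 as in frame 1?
none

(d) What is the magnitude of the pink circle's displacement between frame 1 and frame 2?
3.4

The pink circle moved from (4.2, 7.6) to (1.8, 5.2), a distance of √(2.4² + 2.4²) ≈ 3.4.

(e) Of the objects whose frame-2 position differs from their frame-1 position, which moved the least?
the orange star

(moved 0.5)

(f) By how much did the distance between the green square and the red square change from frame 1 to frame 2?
+0.8

Distance in frame 1: 5.9. Distance in frame 2: 6.7.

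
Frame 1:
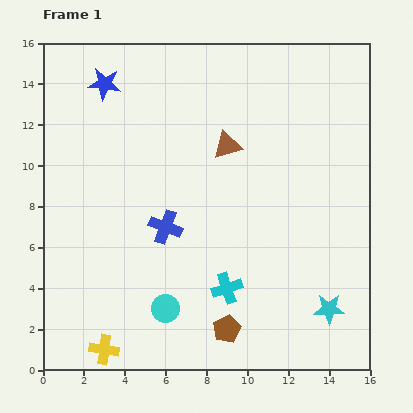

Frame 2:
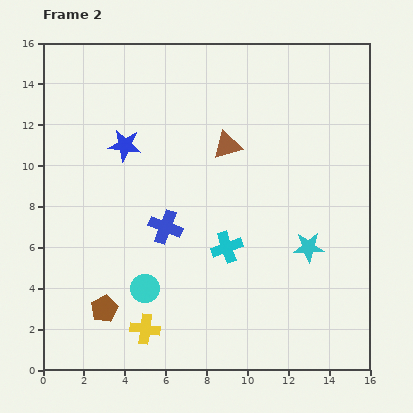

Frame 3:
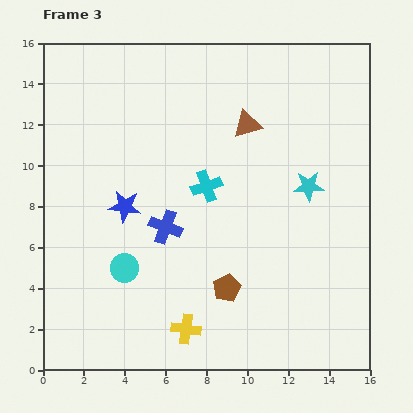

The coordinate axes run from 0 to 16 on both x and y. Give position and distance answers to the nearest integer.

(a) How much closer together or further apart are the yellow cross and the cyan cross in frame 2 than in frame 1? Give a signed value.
-1

Distance in frame 1: 7. Distance in frame 2: 6.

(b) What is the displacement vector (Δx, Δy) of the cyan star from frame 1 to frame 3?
(-1, 6)

The cyan star was at (14, 3) in frame 1 and (13, 9) in frame 3.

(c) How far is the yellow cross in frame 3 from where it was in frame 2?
2

The yellow cross moved from (5, 2) to (7, 2), a distance of √(2² + 0²) ≈ 2.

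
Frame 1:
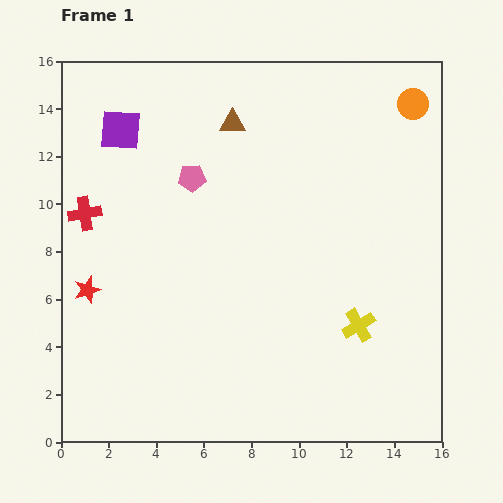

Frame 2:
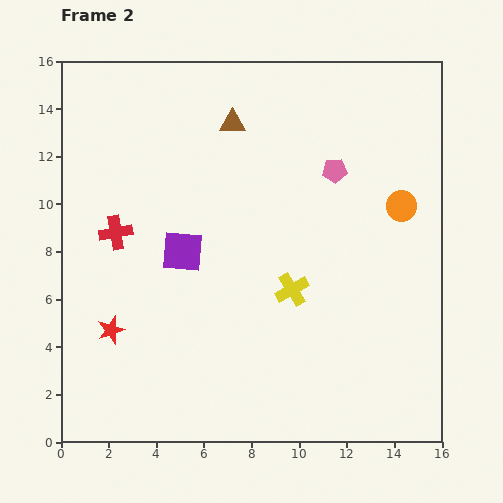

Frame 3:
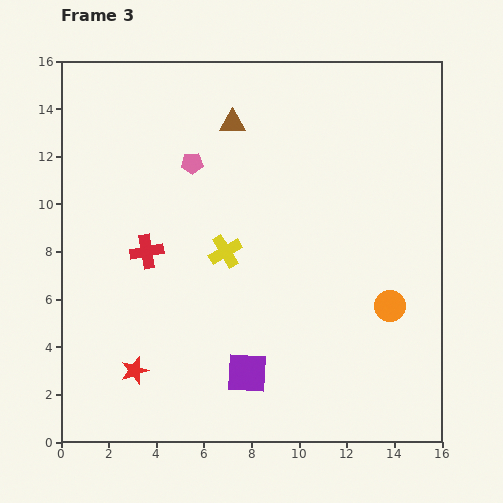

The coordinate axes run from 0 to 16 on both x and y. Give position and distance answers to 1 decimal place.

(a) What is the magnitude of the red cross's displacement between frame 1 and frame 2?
1.5

The red cross moved from (1.0, 9.6) to (2.3, 8.8), a distance of √(1.3² + 0.8²) ≈ 1.5.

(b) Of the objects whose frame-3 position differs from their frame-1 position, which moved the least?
the pink pentagon

(moved 0.6)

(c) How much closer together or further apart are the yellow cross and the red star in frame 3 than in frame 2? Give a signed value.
-1.5

Distance in frame 2: 7.8. Distance in frame 3: 6.3.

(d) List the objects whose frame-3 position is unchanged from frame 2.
the brown triangle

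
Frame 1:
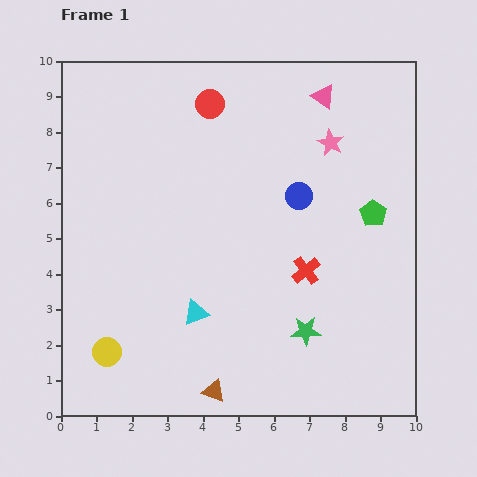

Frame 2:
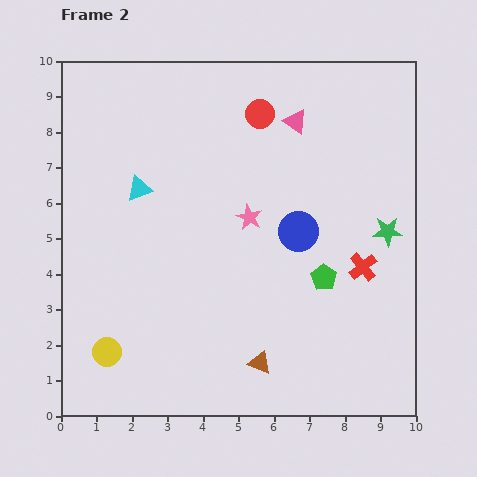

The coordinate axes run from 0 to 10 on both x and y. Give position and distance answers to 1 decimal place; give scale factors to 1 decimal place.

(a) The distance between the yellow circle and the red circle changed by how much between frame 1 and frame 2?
+0.4

Distance in frame 1: 7.6. Distance in frame 2: 8.0.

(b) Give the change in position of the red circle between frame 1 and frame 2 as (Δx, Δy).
(1.4, -0.3)

The red circle was at (4.2, 8.8) in frame 1 and (5.6, 8.5) in frame 2.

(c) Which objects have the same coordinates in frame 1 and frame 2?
the yellow circle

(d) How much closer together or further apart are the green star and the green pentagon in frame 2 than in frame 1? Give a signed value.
-1.6

Distance in frame 1: 3.8. Distance in frame 2: 2.2.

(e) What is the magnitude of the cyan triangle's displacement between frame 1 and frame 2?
3.8

The cyan triangle moved from (3.8, 2.9) to (2.2, 6.4), a distance of √(1.6² + 3.5²) ≈ 3.8.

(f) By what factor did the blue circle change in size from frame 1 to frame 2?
1.4×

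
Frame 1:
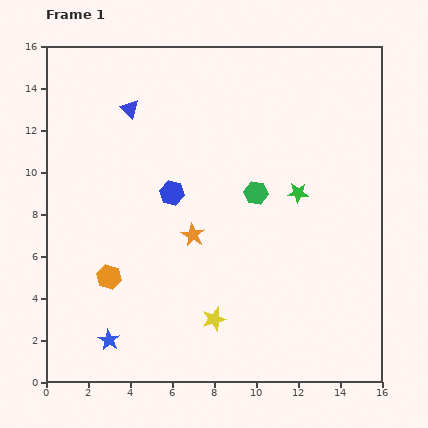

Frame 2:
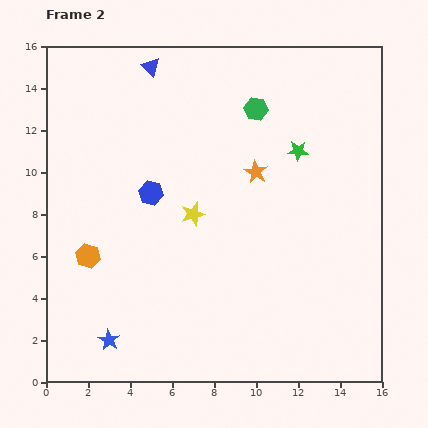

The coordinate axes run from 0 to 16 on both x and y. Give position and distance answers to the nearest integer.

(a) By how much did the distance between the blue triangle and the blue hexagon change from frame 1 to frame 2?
+2

Distance in frame 1: 4. Distance in frame 2: 6.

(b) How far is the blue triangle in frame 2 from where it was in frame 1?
2

The blue triangle moved from (4, 13) to (5, 15), a distance of √(1² + 2²) ≈ 2.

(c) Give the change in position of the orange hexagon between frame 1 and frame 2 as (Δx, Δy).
(-1, 1)

The orange hexagon was at (3, 5) in frame 1 and (2, 6) in frame 2.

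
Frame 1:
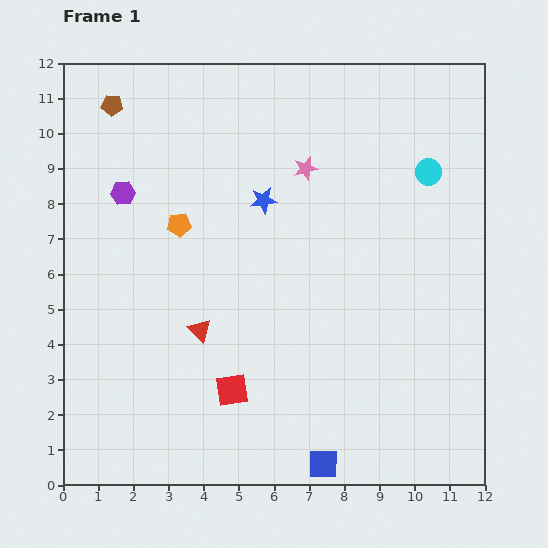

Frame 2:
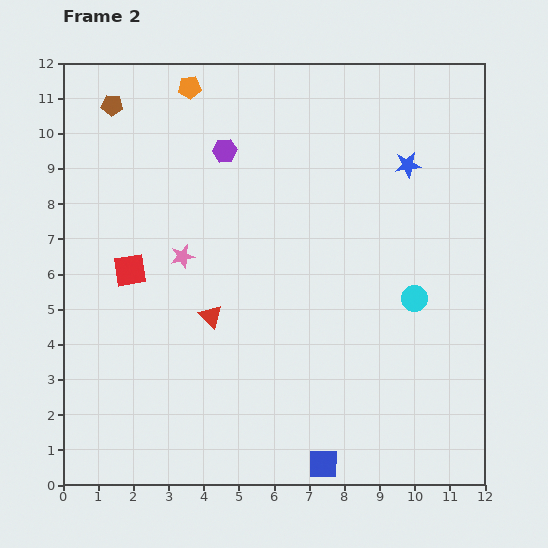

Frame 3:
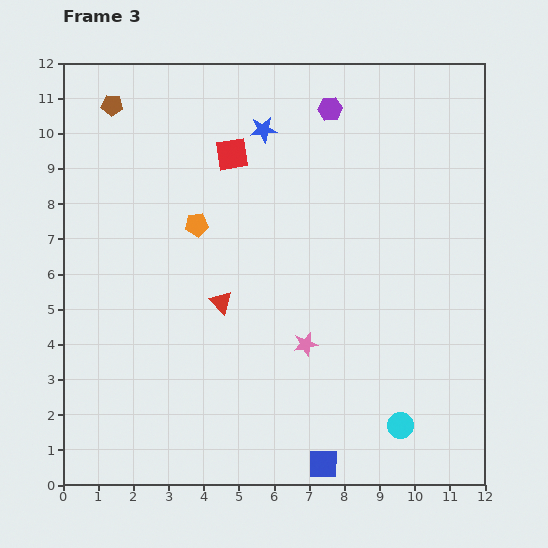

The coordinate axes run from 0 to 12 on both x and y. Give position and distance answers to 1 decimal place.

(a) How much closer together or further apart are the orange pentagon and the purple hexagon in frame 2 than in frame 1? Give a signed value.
+0.3

Distance in frame 1: 1.8. Distance in frame 2: 2.1.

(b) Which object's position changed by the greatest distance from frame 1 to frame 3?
the cyan circle

(moved 7.2; next 6.7)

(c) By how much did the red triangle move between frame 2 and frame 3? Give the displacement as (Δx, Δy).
(0.3, 0.4)

The red triangle was at (4.2, 4.8) in frame 2 and (4.5, 5.2) in frame 3.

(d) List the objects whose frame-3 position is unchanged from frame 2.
the blue square, the brown pentagon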